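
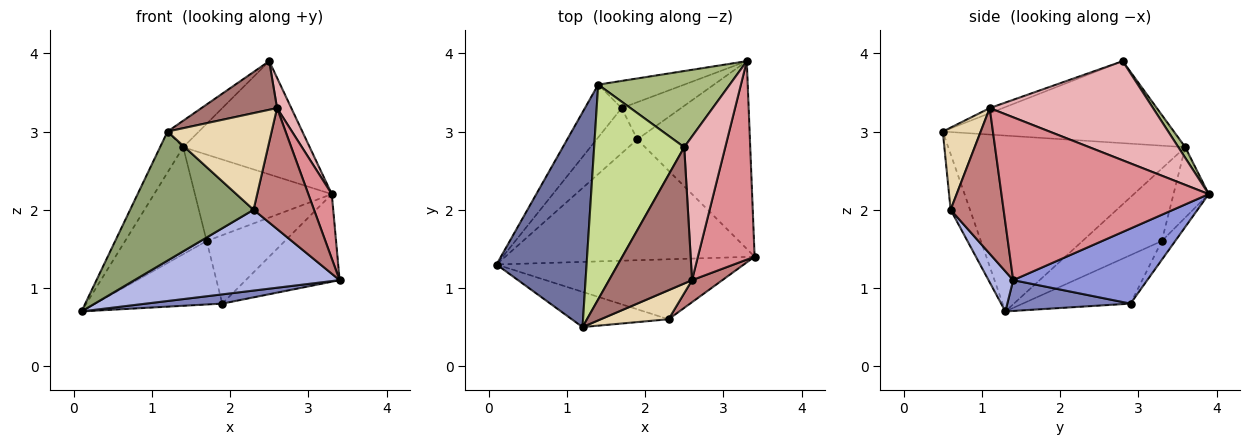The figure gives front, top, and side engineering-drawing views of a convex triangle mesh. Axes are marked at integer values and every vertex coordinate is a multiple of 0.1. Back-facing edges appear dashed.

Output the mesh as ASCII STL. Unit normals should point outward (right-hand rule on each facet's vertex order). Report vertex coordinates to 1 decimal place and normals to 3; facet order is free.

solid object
 facet normal -0.887 0.087 0.454
  outer loop
   vertex 1.4 3.6 2.8
   vertex 0.1 1.3 0.7
   vertex 1.2 0.5 3.0
  endloop
 endfacet
 facet normal 0.122 -0.076 -0.990
  outer loop
   vertex 1.9 2.9 0.8
   vertex 3.4 1.4 1.1
   vertex 0.1 1.3 0.7
  endloop
 endfacet
 facet normal 0.517 0.362 -0.776
  outer loop
   vertex 1.9 2.9 0.8
   vertex 3.3 3.9 2.2
   vertex 3.4 1.4 1.1
  endloop
 endfacet
 facet normal 0.096 -0.799 -0.593
  outer loop
   vertex 2.3 0.6 2.0
   vertex 0.1 1.3 0.7
   vertex 3.4 1.4 1.1
  endloop
 endfacet
 facet normal -0.150 -0.954 -0.260
  outer loop
   vertex 2.3 0.6 2.0
   vertex 1.2 0.5 3.0
   vertex 0.1 1.3 0.7
  endloop
 endfacet
 facet normal 0.045 0.829 0.558
  outer loop
   vertex 2.5 2.8 3.9
   vertex 3.3 3.9 2.2
   vertex 1.4 3.6 2.8
  endloop
 endfacet
 facet normal -0.670 0.091 0.736
  outer loop
   vertex 2.5 2.8 3.9
   vertex 1.4 3.6 2.8
   vertex 1.2 0.5 3.0
  endloop
 endfacet
 facet normal -0.238 0.927 -0.291
  outer loop
   vertex 1.7 3.3 1.6
   vertex 1.4 3.6 2.8
   vertex 3.3 3.9 2.2
  endloop
 endfacet
 facet normal -0.149 0.869 -0.472
  outer loop
   vertex 1.7 3.3 1.6
   vertex 3.3 3.9 2.2
   vertex 1.9 2.9 0.8
  endloop
 endfacet
 facet normal -0.657 0.676 -0.333
  outer loop
   vertex 1.7 3.3 1.6
   vertex 0.1 1.3 0.7
   vertex 1.4 3.6 2.8
  endloop
 endfacet
 facet normal -0.569 0.670 -0.477
  outer loop
   vertex 1.7 3.3 1.6
   vertex 1.9 2.9 0.8
   vertex 0.1 1.3 0.7
  endloop
 endfacet
 facet normal 0.329 -0.904 0.272
  outer loop
   vertex 2.6 1.1 3.3
   vertex 1.2 0.5 3.0
   vertex 2.3 0.6 2.0
  endloop
 endfacet
 facet normal -0.058 -0.335 0.940
  outer loop
   vertex 2.6 1.1 3.3
   vertex 2.5 2.8 3.9
   vertex 1.2 0.5 3.0
  endloop
 endfacet
 facet normal 0.653 -0.745 0.136
  outer loop
   vertex 2.6 1.1 3.3
   vertex 2.3 0.6 2.0
   vertex 3.4 1.4 1.1
  endloop
 endfacet
 facet normal 0.939 -0.106 0.327
  outer loop
   vertex 2.6 1.1 3.3
   vertex 3.4 1.4 1.1
   vertex 3.3 3.9 2.2
  endloop
 endfacet
 facet normal 0.921 -0.080 0.381
  outer loop
   vertex 2.6 1.1 3.3
   vertex 3.3 3.9 2.2
   vertex 2.5 2.8 3.9
  endloop
 endfacet
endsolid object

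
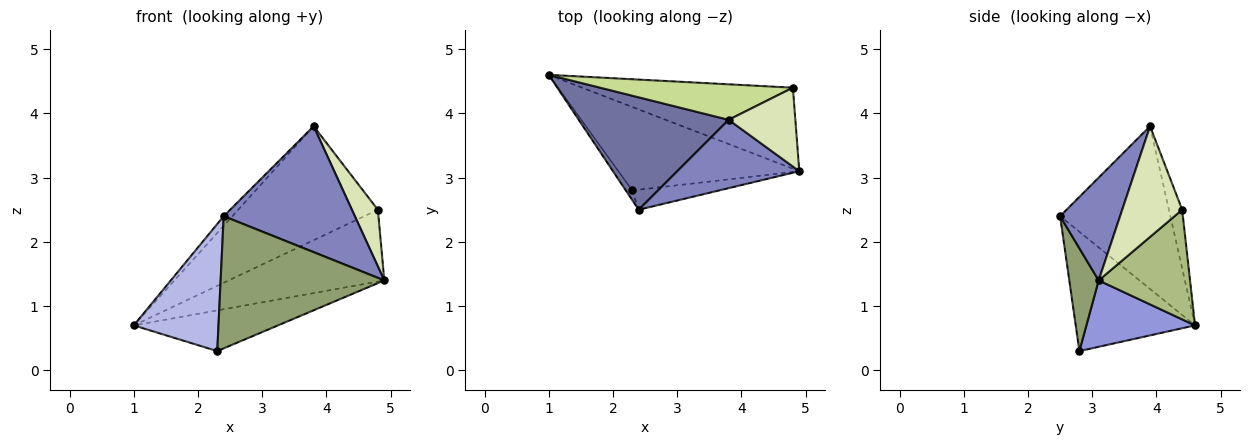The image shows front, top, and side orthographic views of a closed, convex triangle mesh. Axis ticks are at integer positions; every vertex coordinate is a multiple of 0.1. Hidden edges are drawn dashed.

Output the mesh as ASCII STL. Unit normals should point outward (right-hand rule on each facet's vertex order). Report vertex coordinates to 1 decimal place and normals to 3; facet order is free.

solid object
 facet normal -0.734 0.058 0.676
  outer loop
   vertex 3.8 3.9 3.8
   vertex 1.0 4.6 0.7
   vertex 2.4 2.5 2.4
  endloop
 endfacet
 facet normal 0.373 -0.815 0.443
  outer loop
   vertex 3.8 3.9 3.8
   vertex 2.4 2.5 2.4
   vertex 4.9 3.1 1.4
  endloop
 endfacet
 facet normal 0.313 0.416 -0.854
  outer loop
   vertex 2.3 2.8 0.3
   vertex 1.0 4.6 0.7
   vertex 4.9 3.1 1.4
  endloop
 endfacet
 facet normal -0.814 -0.579 -0.044
  outer loop
   vertex 2.3 2.8 0.3
   vertex 2.4 2.5 2.4
   vertex 1.0 4.6 0.7
  endloop
 endfacet
 facet normal 0.175 -0.974 -0.147
  outer loop
   vertex 2.3 2.8 0.3
   vertex 4.9 3.1 1.4
   vertex 2.4 2.5 2.4
  endloop
 endfacet
 facet normal 0.363 0.618 -0.697
  outer loop
   vertex 4.8 4.4 2.5
   vertex 4.9 3.1 1.4
   vertex 1.0 4.6 0.7
  endloop
 endfacet
 facet normal -0.090 0.951 0.296
  outer loop
   vertex 4.8 4.4 2.5
   vertex 1.0 4.6 0.7
   vertex 3.8 3.9 3.8
  endloop
 endfacet
 facet normal 0.803 -0.348 0.484
  outer loop
   vertex 4.8 4.4 2.5
   vertex 3.8 3.9 3.8
   vertex 4.9 3.1 1.4
  endloop
 endfacet
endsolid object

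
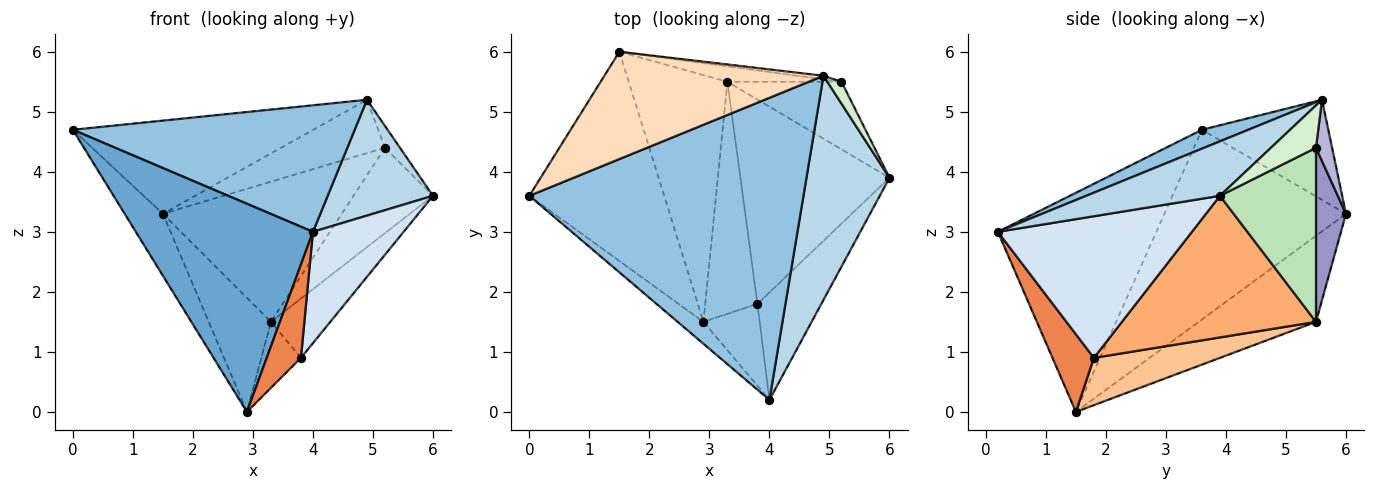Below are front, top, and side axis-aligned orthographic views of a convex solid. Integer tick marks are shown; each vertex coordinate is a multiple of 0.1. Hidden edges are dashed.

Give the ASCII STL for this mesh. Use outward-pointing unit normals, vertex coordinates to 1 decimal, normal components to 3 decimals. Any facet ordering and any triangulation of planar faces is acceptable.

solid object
 facet normal -0.665 -0.743 -0.078
  outer loop
   vertex 2.9 1.5 0.0
   vertex 4.0 0.2 3.0
   vertex 0.0 3.6 4.7
  endloop
 endfacet
 facet normal 0.063 -0.386 0.920
  outer loop
   vertex 4.9 5.6 5.2
   vertex 0.0 3.6 4.7
   vertex 4.0 0.2 3.0
  endloop
 endfacet
 facet normal 0.503 -0.397 0.768
  outer loop
   vertex 4.9 5.6 5.2
   vertex 4.0 0.2 3.0
   vertex 6.0 3.9 3.6
  endloop
 endfacet
 facet normal 0.839 -0.392 -0.378
  outer loop
   vertex 3.8 1.8 0.9
   vertex 6.0 3.9 3.6
   vertex 4.0 0.2 3.0
  endloop
 endfacet
 facet normal 0.673 -0.556 -0.488
  outer loop
   vertex 3.8 1.8 0.9
   vertex 4.0 0.2 3.0
   vertex 2.9 1.5 0.0
  endloop
 endfacet
 facet normal 0.674 0.206 -0.709
  outer loop
   vertex 3.8 1.8 0.9
   vertex 3.3 5.5 1.5
   vertex 6.0 3.9 3.6
  endloop
 endfacet
 facet normal 0.657 0.206 -0.725
  outer loop
   vertex 3.8 1.8 0.9
   vertex 2.9 1.5 0.0
   vertex 3.3 5.5 1.5
  endloop
 endfacet
 facet normal -0.326 0.620 0.714
  outer loop
   vertex 1.5 6.0 3.3
   vertex 0.0 3.6 4.7
   vertex 4.9 5.6 5.2
  endloop
 endfacet
 facet normal -0.803 0.169 -0.571
  outer loop
   vertex 1.5 6.0 3.3
   vertex 2.9 1.5 0.0
   vertex 0.0 3.6 4.7
  endloop
 endfacet
 facet normal -0.620 0.329 -0.712
  outer loop
   vertex 1.5 6.0 3.3
   vertex 3.3 5.5 1.5
   vertex 2.9 1.5 0.0
  endloop
 endfacet
 facet normal 0.688 0.569 -0.451
  outer loop
   vertex 5.2 5.5 4.4
   vertex 6.0 3.9 3.6
   vertex 3.3 5.5 1.5
  endloop
 endfacet
 facet normal 0.905 0.302 0.302
  outer loop
   vertex 5.2 5.5 4.4
   vertex 4.9 5.6 5.2
   vertex 6.0 3.9 3.6
  endloop
 endfacet
 facet normal 0.165 0.980 -0.108
  outer loop
   vertex 5.2 5.5 4.4
   vertex 3.3 5.5 1.5
   vertex 1.5 6.0 3.3
  endloop
 endfacet
 facet normal 0.153 0.986 -0.066
  outer loop
   vertex 5.2 5.5 4.4
   vertex 1.5 6.0 3.3
   vertex 4.9 5.6 5.2
  endloop
 endfacet
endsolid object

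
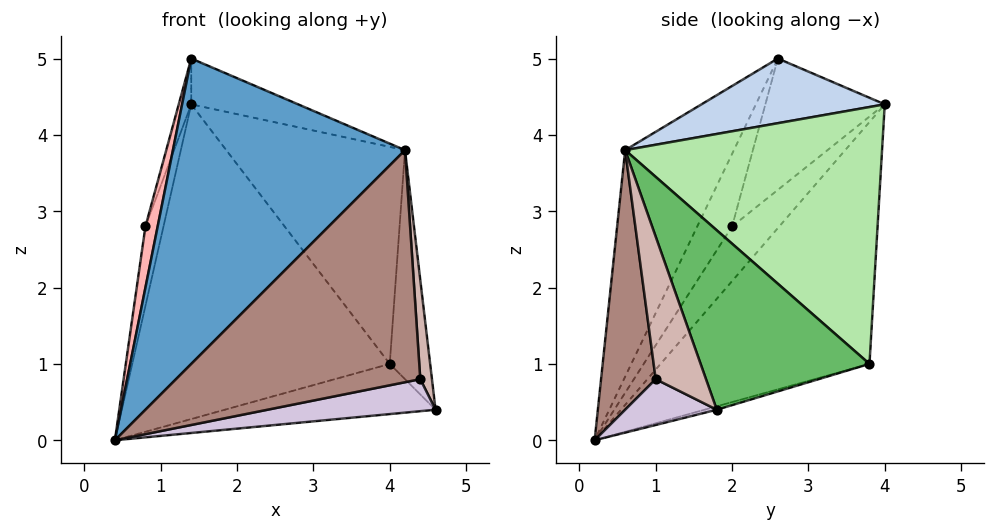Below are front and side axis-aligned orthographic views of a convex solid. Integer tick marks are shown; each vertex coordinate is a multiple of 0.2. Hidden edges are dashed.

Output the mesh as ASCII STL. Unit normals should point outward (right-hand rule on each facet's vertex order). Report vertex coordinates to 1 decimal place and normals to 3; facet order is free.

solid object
 facet normal -0.376 -0.804 0.461
  outer loop
   vertex 4.2 0.6 3.8
   vertex 1.4 2.6 5.0
   vertex 0.4 0.2 0.0
  endloop
 endfacet
 facet normal 0.560 0.326 0.762
  outer loop
   vertex 4.2 0.6 3.8
   vertex 1.4 4.0 4.4
   vertex 1.4 2.6 5.0
  endloop
 endfacet
 facet normal -0.016 0.283 -0.959
  outer loop
   vertex 4.0 3.8 1.0
   vertex 4.6 1.8 0.4
   vertex 0.4 0.2 0.0
  endloop
 endfacet
 facet normal -0.557 0.687 -0.467
  outer loop
   vertex 4.0 3.8 1.0
   vertex 0.4 0.2 0.0
   vertex 1.4 4.0 4.4
  endloop
 endfacet
 facet normal 0.954 0.228 0.193
  outer loop
   vertex 4.0 3.8 1.0
   vertex 4.2 0.6 3.8
   vertex 4.6 1.8 0.4
  endloop
 endfacet
 facet normal 0.706 0.491 0.511
  outer loop
   vertex 4.0 3.8 1.0
   vertex 1.4 4.0 4.4
   vertex 4.2 0.6 3.8
  endloop
 endfacet
 facet normal -0.930 0.355 -0.096
  outer loop
   vertex 0.8 2.0 2.8
   vertex 1.4 4.0 4.4
   vertex 0.4 0.2 0.0
  endloop
 endfacet
 facet normal -0.891 -0.313 0.328
  outer loop
   vertex 0.8 2.0 2.8
   vertex 0.4 0.2 0.0
   vertex 1.4 2.6 5.0
  endloop
 endfacet
 facet normal -0.966 0.101 0.236
  outer loop
   vertex 0.8 2.0 2.8
   vertex 1.4 2.6 5.0
   vertex 1.4 4.0 4.4
  endloop
 endfacet
 facet normal 0.264 -0.483 -0.835
  outer loop
   vertex 4.4 1.0 0.8
   vertex 0.4 0.2 0.0
   vertex 4.6 1.8 0.4
  endloop
 endfacet
 facet normal 0.217 -0.969 -0.115
  outer loop
   vertex 4.4 1.0 0.8
   vertex 4.2 0.6 3.8
   vertex 0.4 0.2 0.0
  endloop
 endfacet
 facet normal 0.974 -0.226 0.035
  outer loop
   vertex 4.4 1.0 0.8
   vertex 4.6 1.8 0.4
   vertex 4.2 0.6 3.8
  endloop
 endfacet
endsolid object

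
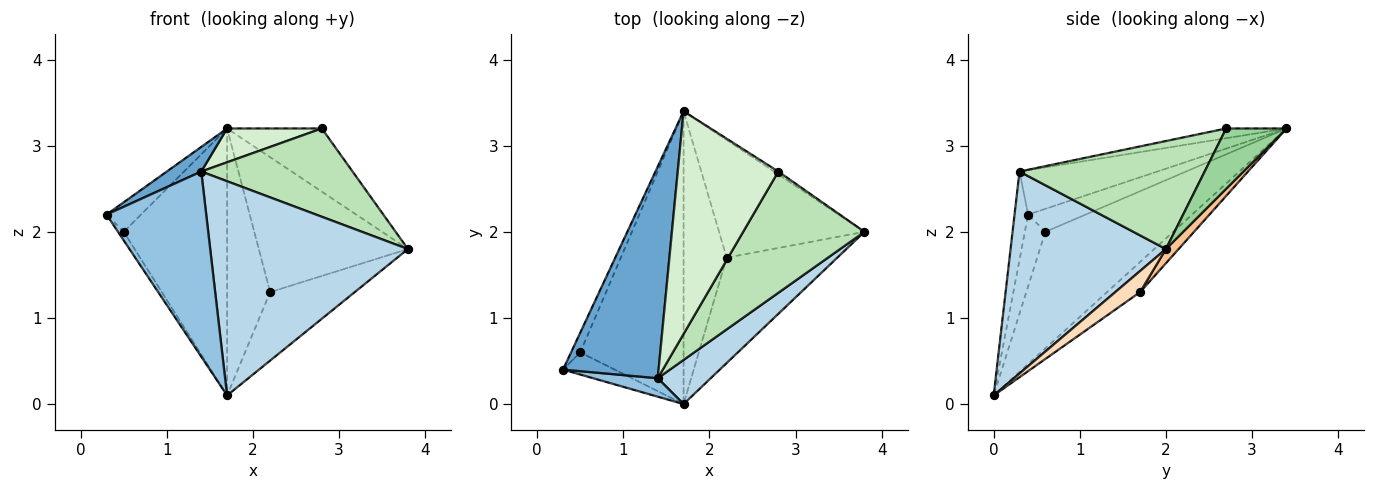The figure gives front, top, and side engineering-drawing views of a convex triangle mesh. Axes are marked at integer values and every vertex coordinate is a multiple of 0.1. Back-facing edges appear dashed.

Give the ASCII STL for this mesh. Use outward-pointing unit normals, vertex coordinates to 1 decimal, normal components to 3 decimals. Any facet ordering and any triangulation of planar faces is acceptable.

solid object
 facet normal -0.419 -0.105 0.902
  outer loop
   vertex 1.4 0.3 2.7
   vertex 1.7 3.4 3.2
   vertex 0.3 0.4 2.2
  endloop
 endfacet
 facet normal -0.134 -0.986 0.098
  outer loop
   vertex 1.4 0.3 2.7
   vertex 0.3 0.4 2.2
   vertex 1.7 0.0 0.1
  endloop
 endfacet
 facet normal 0.610 -0.776 0.160
  outer loop
   vertex 1.4 0.3 2.7
   vertex 1.7 0.0 0.1
   vertex 3.8 2.0 1.8
  endloop
 endfacet
 facet normal -0.811 0.487 -0.324
  outer loop
   vertex 0.5 0.6 2.0
   vertex 0.3 0.4 2.2
   vertex 1.7 3.4 3.2
  endloop
 endfacet
 facet normal -0.791 0.222 -0.570
  outer loop
   vertex 0.5 0.6 2.0
   vertex 1.7 0.0 0.1
   vertex 0.3 0.4 2.2
  endloop
 endfacet
 facet normal -0.640 0.518 -0.568
  outer loop
   vertex 0.5 0.6 2.0
   vertex 1.7 3.4 3.2
   vertex 1.7 0.0 0.1
  endloop
 endfacet
 facet normal 0.064 0.752 -0.656
  outer loop
   vertex 2.2 1.7 1.3
   vertex 1.7 3.4 3.2
   vertex 3.8 2.0 1.8
  endloop
 endfacet
 facet normal 0.158 0.538 -0.828
  outer loop
   vertex 2.2 1.7 1.3
   vertex 3.8 2.0 1.8
   vertex 1.7 0.0 0.1
  endloop
 endfacet
 facet normal -0.459 0.598 -0.656
  outer loop
   vertex 2.2 1.7 1.3
   vertex 1.7 0.0 0.1
   vertex 1.7 3.4 3.2
  endloop
 endfacet
 facet normal 0.536 0.843 -0.038
  outer loop
   vertex 2.8 2.7 3.2
   vertex 3.8 2.0 1.8
   vertex 1.7 3.4 3.2
  endloop
 endfacet
 facet normal 0.584 -0.478 0.656
  outer loop
   vertex 2.8 2.7 3.2
   vertex 1.4 0.3 2.7
   vertex 3.8 2.0 1.8
  endloop
 endfacet
 facet normal -0.095 -0.150 0.984
  outer loop
   vertex 2.8 2.7 3.2
   vertex 1.7 3.4 3.2
   vertex 1.4 0.3 2.7
  endloop
 endfacet
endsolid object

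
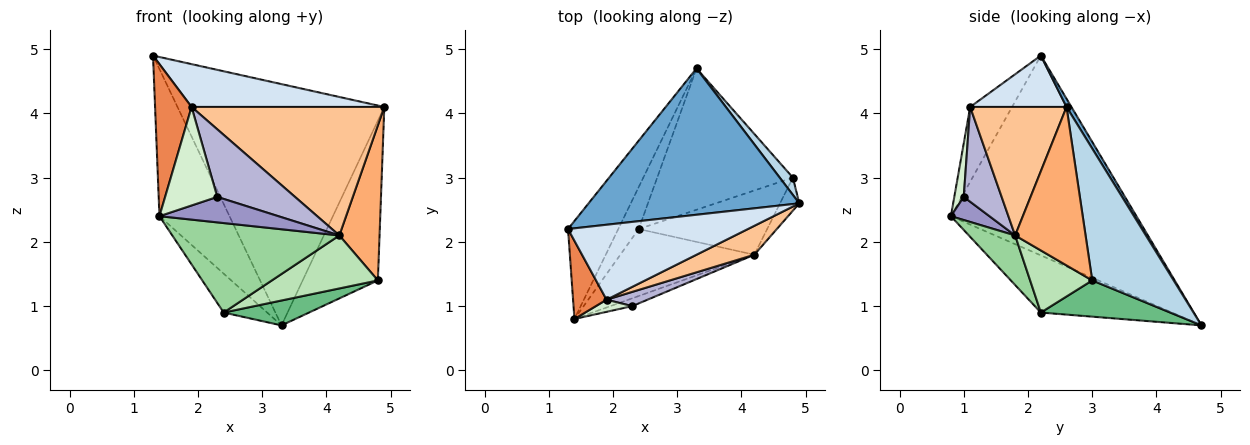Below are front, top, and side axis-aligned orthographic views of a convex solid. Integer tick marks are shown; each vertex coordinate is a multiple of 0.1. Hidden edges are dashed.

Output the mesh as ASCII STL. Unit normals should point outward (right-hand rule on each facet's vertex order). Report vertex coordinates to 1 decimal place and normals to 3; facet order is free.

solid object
 facet normal 0.020 0.855 0.518
  outer loop
   vertex 3.3 4.7 0.7
   vertex 1.3 2.2 4.9
   vertex 4.9 2.6 4.1
  endloop
 endfacet
 facet normal -0.911 0.344 -0.229
  outer loop
   vertex 1.4 0.8 2.4
   vertex 1.3 2.2 4.9
   vertex 3.3 4.7 0.7
  endloop
 endfacet
 facet normal 0.733 0.677 0.073
  outer loop
   vertex 4.8 3.0 1.4
   vertex 3.3 4.7 0.7
   vertex 4.9 2.6 4.1
  endloop
 endfacet
 facet normal 0.241 -0.482 0.843
  outer loop
   vertex 1.9 1.1 4.1
   vertex 4.9 2.6 4.1
   vertex 1.3 2.2 4.9
  endloop
 endfacet
 facet normal -0.714 -0.622 0.320
  outer loop
   vertex 1.9 1.1 4.1
   vertex 1.3 2.2 4.9
   vertex 1.4 0.8 2.4
  endloop
 endfacet
 facet normal 0.864 -0.493 -0.105
  outer loop
   vertex 4.2 1.8 2.1
   vertex 4.8 3.0 1.4
   vertex 4.9 2.6 4.1
  endloop
 endfacet
 facet normal 0.438 -0.877 0.197
  outer loop
   vertex 4.2 1.8 2.1
   vertex 4.9 2.6 4.1
   vertex 1.9 1.1 4.1
  endloop
 endfacet
 facet normal -0.899 0.298 -0.321
  outer loop
   vertex 2.4 2.2 0.9
   vertex 1.4 0.8 2.4
   vertex 3.3 4.7 0.7
  endloop
 endfacet
 facet normal 0.254 -0.168 -0.952
  outer loop
   vertex 2.4 2.2 0.9
   vertex 3.3 4.7 0.7
   vertex 4.8 3.0 1.4
  endloop
 endfacet
 facet normal 0.216 -0.782 -0.585
  outer loop
   vertex 2.4 2.2 0.9
   vertex 4.2 1.8 2.1
   vertex 1.4 0.8 2.4
  endloop
 endfacet
 facet normal 0.349 -0.596 -0.723
  outer loop
   vertex 2.4 2.2 0.9
   vertex 4.8 3.0 1.4
   vertex 4.2 1.8 2.1
  endloop
 endfacet
 facet normal 0.177 -0.977 0.120
  outer loop
   vertex 2.3 1.0 2.7
   vertex 1.9 1.1 4.1
   vertex 1.4 0.8 2.4
  endloop
 endfacet
 facet normal 0.296 -0.913 -0.280
  outer loop
   vertex 2.3 1.0 2.7
   vertex 1.4 0.8 2.4
   vertex 4.2 1.8 2.1
  endloop
 endfacet
 facet normal 0.431 -0.883 0.186
  outer loop
   vertex 2.3 1.0 2.7
   vertex 4.2 1.8 2.1
   vertex 1.9 1.1 4.1
  endloop
 endfacet
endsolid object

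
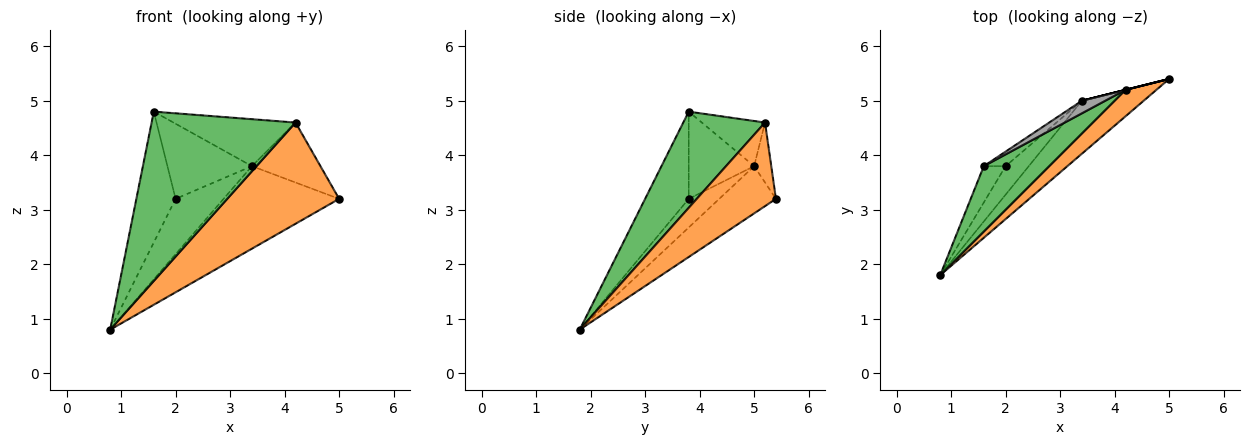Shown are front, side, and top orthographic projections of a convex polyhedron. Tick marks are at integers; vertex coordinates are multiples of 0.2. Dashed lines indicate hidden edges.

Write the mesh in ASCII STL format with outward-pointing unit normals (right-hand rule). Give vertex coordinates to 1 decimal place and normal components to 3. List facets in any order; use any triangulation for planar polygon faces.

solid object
 facet normal -0.731 0.658 -0.183
  outer loop
   vertex 2.0 3.8 3.2
   vertex 0.8 1.8 0.8
   vertex 1.6 3.8 4.8
  endloop
 endfacet
 facet normal 0.565 -0.798 0.209
  outer loop
   vertex 4.2 5.2 4.6
   vertex 0.8 1.8 0.8
   vertex 5.0 5.4 3.2
  endloop
 endfacet
 facet normal 0.468 -0.824 0.318
  outer loop
   vertex 4.2 5.2 4.6
   vertex 1.6 3.8 4.8
   vertex 0.8 1.8 0.8
  endloop
 endfacet
 facet normal -0.382 0.778 -0.499
  outer loop
   vertex 3.4 5.0 3.8
   vertex 5.0 5.4 3.2
   vertex 0.8 1.8 0.8
  endloop
 endfacet
 facet normal -0.492 0.774 -0.399
  outer loop
   vertex 3.4 5.0 3.8
   vertex 0.8 1.8 0.8
   vertex 2.0 3.8 3.2
  endloop
 endfacet
 facet normal -0.243 0.970 0.000
  outer loop
   vertex 3.4 5.0 3.8
   vertex 4.2 5.2 4.6
   vertex 5.0 5.4 3.2
  endloop
 endfacet
 facet normal -0.605 0.782 -0.151
  outer loop
   vertex 3.4 5.0 3.8
   vertex 2.0 3.8 3.2
   vertex 1.6 3.8 4.8
  endloop
 endfacet
 facet normal -0.447 0.864 0.231
  outer loop
   vertex 3.4 5.0 3.8
   vertex 1.6 3.8 4.8
   vertex 4.2 5.2 4.6
  endloop
 endfacet
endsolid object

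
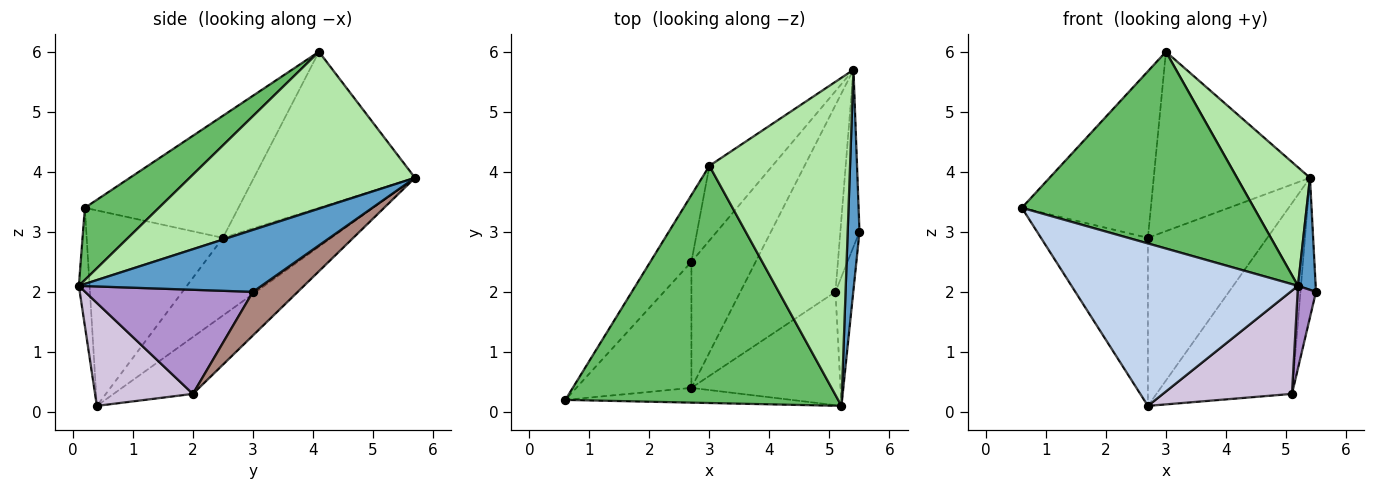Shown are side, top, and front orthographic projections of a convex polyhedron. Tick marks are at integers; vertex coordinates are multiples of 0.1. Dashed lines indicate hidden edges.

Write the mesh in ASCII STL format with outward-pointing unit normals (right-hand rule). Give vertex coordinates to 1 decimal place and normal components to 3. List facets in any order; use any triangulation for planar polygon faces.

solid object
 facet normal 0.978 -0.095 0.186
  outer loop
   vertex 5.2 0.1 2.1
   vertex 5.5 3.0 2.0
   vertex 5.4 5.7 3.9
  endloop
 endfacet
 facet normal -0.047 -0.995 -0.090
  outer loop
   vertex 5.2 0.1 2.1
   vertex 0.6 0.2 3.4
   vertex 2.7 0.4 0.1
  endloop
 endfacet
 facet normal -0.714 0.560 -0.420
  outer loop
   vertex 2.7 2.5 2.9
   vertex 2.7 0.4 0.1
   vertex 0.6 0.2 3.4
  endloop
 endfacet
 facet normal -0.587 0.647 -0.486
  outer loop
   vertex 2.7 2.5 2.9
   vertex 5.4 5.7 3.9
   vertex 2.7 0.4 0.1
  endloop
 endfacet
 facet normal 0.200 -0.626 0.754
  outer loop
   vertex 3.0 4.1 6.0
   vertex 0.6 0.2 3.4
   vertex 5.2 0.1 2.1
  endloop
 endfacet
 facet normal 0.724 -0.234 0.649
  outer loop
   vertex 3.0 4.1 6.0
   vertex 5.2 0.1 2.1
   vertex 5.4 5.7 3.9
  endloop
 endfacet
 facet normal -0.742 0.623 -0.250
  outer loop
   vertex 3.0 4.1 6.0
   vertex 2.7 2.5 2.9
   vertex 0.6 0.2 3.4
  endloop
 endfacet
 facet normal -0.689 0.669 -0.278
  outer loop
   vertex 3.0 4.1 6.0
   vertex 5.4 5.7 3.9
   vertex 2.7 2.5 2.9
  endloop
 endfacet
 facet normal 0.980 -0.107 -0.168
  outer loop
   vertex 5.1 2.0 0.3
   vertex 5.5 3.0 2.0
   vertex 5.2 0.1 2.1
  endloop
 endfacet
 facet normal 0.455 -0.600 -0.658
  outer loop
   vertex 5.1 2.0 0.3
   vertex 5.2 0.1 2.1
   vertex 2.7 0.4 0.1
  endloop
 endfacet
 facet normal 0.873 0.302 -0.383
  outer loop
   vertex 5.1 2.0 0.3
   vertex 5.4 5.7 3.9
   vertex 5.5 3.0 2.0
  endloop
 endfacet
 facet normal -0.386 0.659 -0.645
  outer loop
   vertex 5.1 2.0 0.3
   vertex 2.7 0.4 0.1
   vertex 5.4 5.7 3.9
  endloop
 endfacet
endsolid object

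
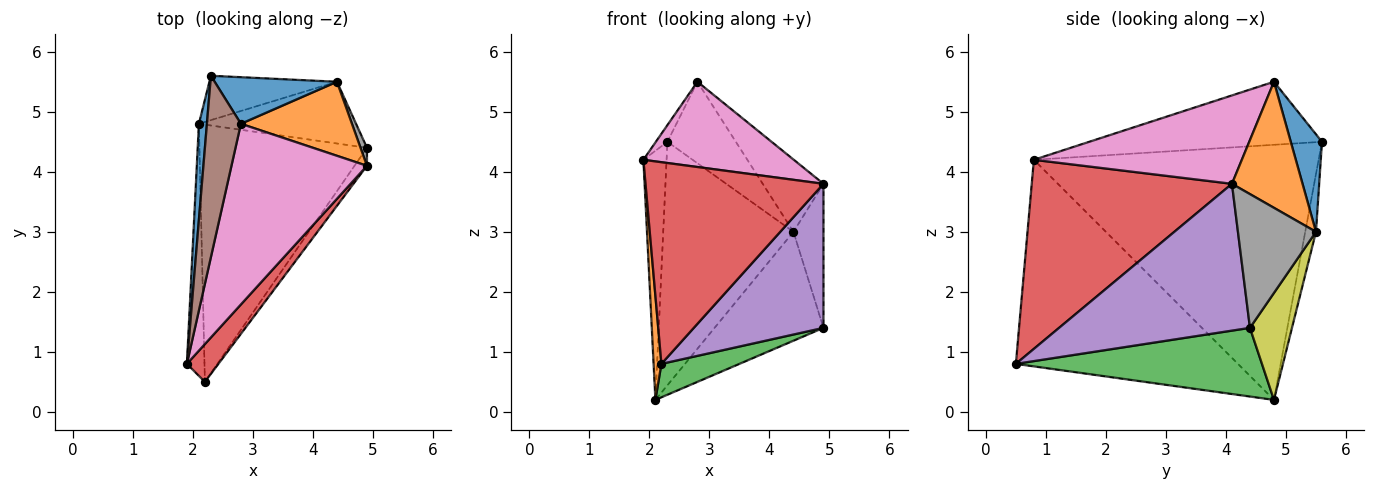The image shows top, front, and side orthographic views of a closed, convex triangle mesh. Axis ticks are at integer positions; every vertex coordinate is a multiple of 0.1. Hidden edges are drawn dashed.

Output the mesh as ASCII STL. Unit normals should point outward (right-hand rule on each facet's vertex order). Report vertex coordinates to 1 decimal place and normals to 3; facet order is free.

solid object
 facet normal -0.996 0.081 0.031
  outer loop
   vertex 2.1 4.8 0.2
   vertex 1.9 0.8 4.2
   vertex 2.3 5.6 4.5
  endloop
 endfacet
 facet normal -0.996 -0.035 -0.085
  outer loop
   vertex 2.2 0.5 0.8
   vertex 1.9 0.8 4.2
   vertex 2.1 4.8 0.2
  endloop
 endfacet
 facet normal 0.377 -0.119 -0.919
  outer loop
   vertex 2.2 0.5 0.8
   vertex 2.1 4.8 0.2
   vertex 4.9 4.4 1.4
  endloop
 endfacet
 facet normal 0.742 -0.659 0.124
  outer loop
   vertex 4.9 4.1 3.8
   vertex 1.9 0.8 4.2
   vertex 2.2 0.5 0.8
  endloop
 endfacet
 facet normal 0.825 -0.561 -0.070
  outer loop
   vertex 4.9 4.1 3.8
   vertex 2.2 0.5 0.8
   vertex 4.9 4.4 1.4
  endloop
 endfacet
 facet normal -0.879 0.044 0.474
  outer loop
   vertex 2.8 4.8 5.5
   vertex 2.3 5.6 4.5
   vertex 1.9 0.8 4.2
  endloop
 endfacet
 facet normal 0.508 -0.367 0.779
  outer loop
   vertex 2.8 4.8 5.5
   vertex 1.9 0.8 4.2
   vertex 4.9 4.1 3.8
  endloop
 endfacet
 facet normal 0.932 0.359 0.045
  outer loop
   vertex 4.4 5.5 3.0
   vertex 4.9 4.1 3.8
   vertex 4.9 4.4 1.4
  endloop
 endfacet
 facet normal 0.318 0.825 -0.468
  outer loop
   vertex 4.4 5.5 3.0
   vertex 4.9 4.4 1.4
   vertex 2.1 4.8 0.2
  endloop
 endfacet
 facet normal -0.081 0.981 -0.179
  outer loop
   vertex 4.4 5.5 3.0
   vertex 2.1 4.8 0.2
   vertex 2.3 5.6 4.5
  endloop
 endfacet
 facet normal 0.368 0.807 0.462
  outer loop
   vertex 4.4 5.5 3.0
   vertex 2.3 5.6 4.5
   vertex 2.8 4.8 5.5
  endloop
 endfacet
 facet normal 0.630 0.542 0.555
  outer loop
   vertex 4.4 5.5 3.0
   vertex 2.8 4.8 5.5
   vertex 4.9 4.1 3.8
  endloop
 endfacet
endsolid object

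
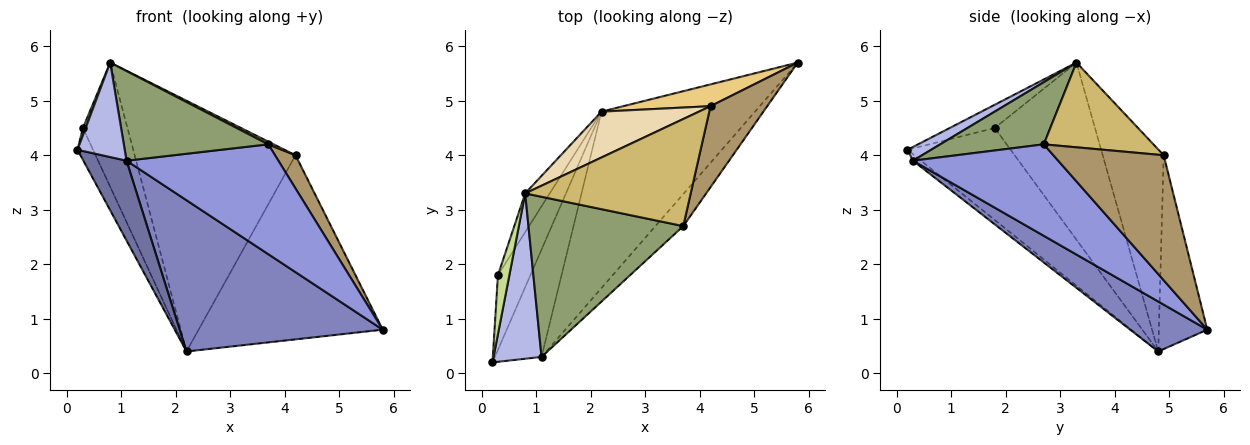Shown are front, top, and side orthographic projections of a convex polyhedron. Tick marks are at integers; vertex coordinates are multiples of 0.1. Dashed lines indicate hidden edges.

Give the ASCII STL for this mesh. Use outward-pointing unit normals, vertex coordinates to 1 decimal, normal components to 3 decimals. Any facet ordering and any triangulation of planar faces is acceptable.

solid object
 facet normal -0.111 -0.593 -0.797
  outer loop
   vertex 1.1 0.3 3.9
   vertex 0.2 0.2 4.1
   vertex 2.2 4.8 0.4
  endloop
 endfacet
 facet normal 0.240 -0.632 -0.737
  outer loop
   vertex 1.1 0.3 3.9
   vertex 2.2 4.8 0.4
   vertex 5.8 5.7 0.8
  endloop
 endfacet
 facet normal 0.676 -0.707 -0.206
  outer loop
   vertex 1.1 0.3 3.9
   vertex 5.8 5.7 0.8
   vertex 3.7 2.7 4.2
  endloop
 endfacet
 facet normal 0.241 -0.482 0.843
  outer loop
   vertex 1.1 0.3 3.9
   vertex 0.8 3.3 5.7
   vertex 0.2 0.2 4.1
  endloop
 endfacet
 facet normal 0.331 -0.461 0.824
  outer loop
   vertex 1.1 0.3 3.9
   vertex 3.7 2.7 4.2
   vertex 0.8 3.3 5.7
  endloop
 endfacet
 facet normal -0.934 0.141 -0.330
  outer loop
   vertex 0.3 1.8 4.5
   vertex 2.2 4.8 0.4
   vertex 0.2 0.2 4.1
  endloop
 endfacet
 facet normal -0.896 -0.054 0.441
  outer loop
   vertex 0.3 1.8 4.5
   vertex 0.2 0.2 4.1
   vertex 0.8 3.3 5.7
  endloop
 endfacet
 facet normal -0.907 0.403 -0.126
  outer loop
   vertex 0.3 1.8 4.5
   vertex 0.8 3.3 5.7
   vertex 2.2 4.8 0.4
  endloop
 endfacet
 facet normal 0.898 -0.167 0.407
  outer loop
   vertex 4.2 4.9 4.0
   vertex 3.7 2.7 4.2
   vertex 5.8 5.7 0.8
  endloop
 endfacet
 facet normal 0.456 -0.023 0.890
  outer loop
   vertex 4.2 4.9 4.0
   vertex 0.8 3.3 5.7
   vertex 3.7 2.7 4.2
  endloop
 endfacet
 facet normal -0.253 0.961 0.114
  outer loop
   vertex 4.2 4.9 4.0
   vertex 5.8 5.7 0.8
   vertex 2.2 4.8 0.4
  endloop
 endfacet
 facet normal -0.349 0.922 0.169
  outer loop
   vertex 4.2 4.9 4.0
   vertex 2.2 4.8 0.4
   vertex 0.8 3.3 5.7
  endloop
 endfacet
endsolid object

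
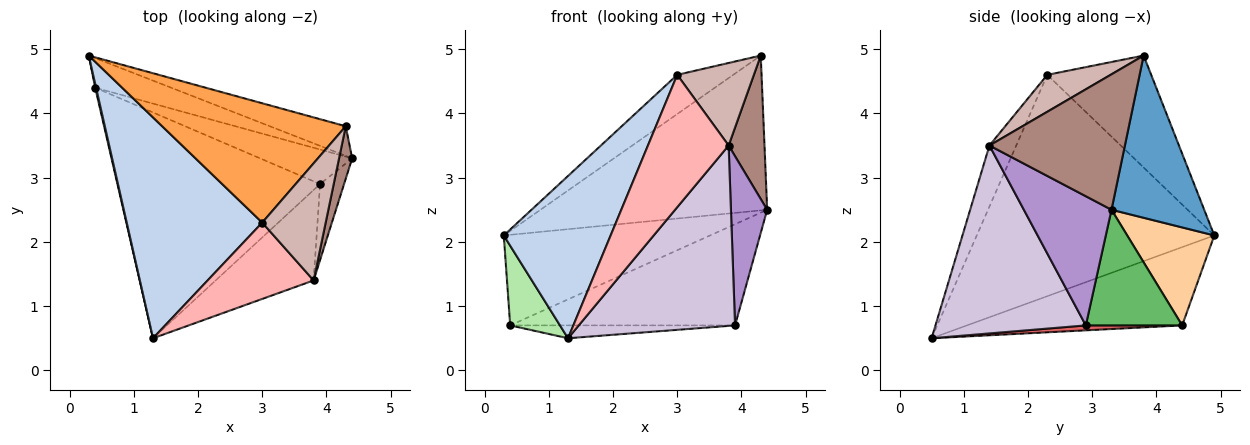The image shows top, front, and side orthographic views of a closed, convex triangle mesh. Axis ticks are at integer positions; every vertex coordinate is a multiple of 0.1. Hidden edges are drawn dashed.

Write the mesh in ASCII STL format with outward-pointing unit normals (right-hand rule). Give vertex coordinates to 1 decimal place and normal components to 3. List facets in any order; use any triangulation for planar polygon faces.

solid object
 facet normal 0.373 0.911 -0.174
  outer loop
   vertex 4.3 3.8 4.9
   vertex 4.4 3.3 2.5
   vertex 0.3 4.9 2.1
  endloop
 endfacet
 facet normal -0.796 -0.358 0.487
  outer loop
   vertex 3.0 2.3 4.6
   vertex 0.3 4.9 2.1
   vertex 1.3 0.5 0.5
  endloop
 endfacet
 facet normal -0.501 0.270 0.822
  outer loop
   vertex 3.0 2.3 4.6
   vertex 4.3 3.8 4.9
   vertex 0.3 4.9 2.1
  endloop
 endfacet
 facet normal 0.372 0.882 -0.288
  outer loop
   vertex 0.4 4.4 0.7
   vertex 0.3 4.9 2.1
   vertex 4.4 3.3 2.5
  endloop
 endfacet
 facet normal 0.376 0.877 -0.299
  outer loop
   vertex 0.4 4.4 0.7
   vertex 4.4 3.3 2.5
   vertex 3.9 2.9 0.7
  endloop
 endfacet
 facet normal -0.974 -0.225 0.011
  outer loop
   vertex 0.4 4.4 0.7
   vertex 1.3 0.5 0.5
   vertex 0.3 4.9 2.1
  endloop
 endfacet
 facet normal 0.024 0.057 -0.998
  outer loop
   vertex 0.4 4.4 0.7
   vertex 3.9 2.9 0.7
   vertex 1.3 0.5 0.5
  endloop
 endfacet
 facet normal -0.276 -0.833 0.480
  outer loop
   vertex 3.8 1.4 3.5
   vertex 3.0 2.3 4.6
   vertex 1.3 0.5 0.5
  endloop
 endfacet
 facet normal 0.911 -0.377 -0.169
  outer loop
   vertex 3.8 1.4 3.5
   vertex 3.9 2.9 0.7
   vertex 4.4 3.3 2.5
  endloop
 endfacet
 facet normal 0.652 -0.678 -0.340
  outer loop
   vertex 3.8 1.4 3.5
   vertex 1.3 0.5 0.5
   vertex 3.9 2.9 0.7
  endloop
 endfacet
 facet normal 0.962 -0.255 0.093
  outer loop
   vertex 3.8 1.4 3.5
   vertex 4.4 3.3 2.5
   vertex 4.3 3.8 4.9
  endloop
 endfacet
 facet normal 0.430 -0.520 0.738
  outer loop
   vertex 3.8 1.4 3.5
   vertex 4.3 3.8 4.9
   vertex 3.0 2.3 4.6
  endloop
 endfacet
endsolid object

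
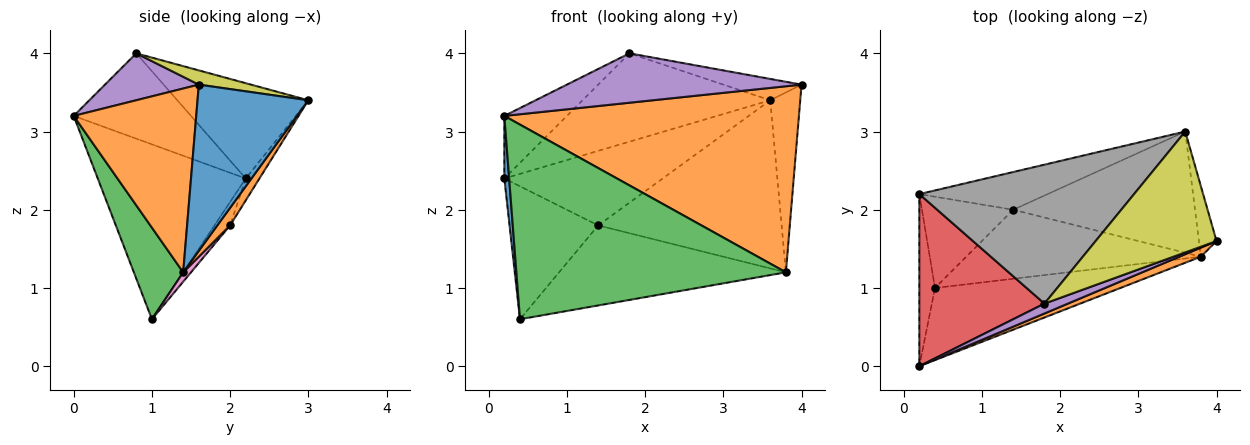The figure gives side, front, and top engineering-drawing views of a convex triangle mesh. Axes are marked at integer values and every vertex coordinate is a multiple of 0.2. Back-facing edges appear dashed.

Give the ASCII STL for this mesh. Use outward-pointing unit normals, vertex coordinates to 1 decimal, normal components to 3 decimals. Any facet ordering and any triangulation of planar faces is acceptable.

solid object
 facet normal -0.996 -0.032 -0.089
  outer loop
   vertex 0.4 1.0 0.6
   vertex 0.2 0.0 3.2
   vertex 0.2 2.2 2.4
  endloop
 endfacet
 facet normal 0.384 -0.922 0.045
  outer loop
   vertex 3.8 1.4 1.2
   vertex 4.0 1.6 3.6
   vertex 0.2 0.0 3.2
  endloop
 endfacet
 facet normal 0.169 -0.924 -0.342
  outer loop
   vertex 3.8 1.4 1.2
   vertex 0.2 0.0 3.2
   vertex 0.4 1.0 0.6
  endloop
 endfacet
 facet normal -0.540 0.288 0.791
  outer loop
   vertex 1.8 0.8 4.0
   vertex 0.2 2.2 2.4
   vertex 0.2 0.0 3.2
  endloop
 endfacet
 facet normal 0.365 -0.913 0.183
  outer loop
   vertex 1.8 0.8 4.0
   vertex 0.2 0.0 3.2
   vertex 4.0 1.6 3.6
  endloop
 endfacet
 facet normal -0.144 0.816 -0.560
  outer loop
   vertex 1.4 2.0 1.8
   vertex 0.4 1.0 0.6
   vertex 0.2 2.2 2.4
  endloop
 endfacet
 facet normal 0.026 0.757 -0.653
  outer loop
   vertex 1.4 2.0 1.8
   vertex 3.8 1.4 1.2
   vertex 0.4 1.0 0.6
  endloop
 endfacet
 facet normal -0.351 0.502 0.790
  outer loop
   vertex 3.6 3.0 3.4
   vertex 0.2 2.2 2.4
   vertex 1.8 0.8 4.0
  endloop
 endfacet
 facet normal 0.115 0.173 0.978
  outer loop
   vertex 3.6 3.0 3.4
   vertex 1.8 0.8 4.0
   vertex 4.0 1.6 3.6
  endloop
 endfacet
 facet normal -0.077 0.890 -0.450
  outer loop
   vertex 3.6 3.0 3.4
   vertex 1.4 2.0 1.8
   vertex 0.2 2.2 2.4
  endloop
 endfacet
 facet normal 0.960 0.260 -0.102
  outer loop
   vertex 3.6 3.0 3.4
   vertex 4.0 1.6 3.6
   vertex 3.8 1.4 1.2
  endloop
 endfacet
 facet normal 0.057 0.810 -0.584
  outer loop
   vertex 3.6 3.0 3.4
   vertex 3.8 1.4 1.2
   vertex 1.4 2.0 1.8
  endloop
 endfacet
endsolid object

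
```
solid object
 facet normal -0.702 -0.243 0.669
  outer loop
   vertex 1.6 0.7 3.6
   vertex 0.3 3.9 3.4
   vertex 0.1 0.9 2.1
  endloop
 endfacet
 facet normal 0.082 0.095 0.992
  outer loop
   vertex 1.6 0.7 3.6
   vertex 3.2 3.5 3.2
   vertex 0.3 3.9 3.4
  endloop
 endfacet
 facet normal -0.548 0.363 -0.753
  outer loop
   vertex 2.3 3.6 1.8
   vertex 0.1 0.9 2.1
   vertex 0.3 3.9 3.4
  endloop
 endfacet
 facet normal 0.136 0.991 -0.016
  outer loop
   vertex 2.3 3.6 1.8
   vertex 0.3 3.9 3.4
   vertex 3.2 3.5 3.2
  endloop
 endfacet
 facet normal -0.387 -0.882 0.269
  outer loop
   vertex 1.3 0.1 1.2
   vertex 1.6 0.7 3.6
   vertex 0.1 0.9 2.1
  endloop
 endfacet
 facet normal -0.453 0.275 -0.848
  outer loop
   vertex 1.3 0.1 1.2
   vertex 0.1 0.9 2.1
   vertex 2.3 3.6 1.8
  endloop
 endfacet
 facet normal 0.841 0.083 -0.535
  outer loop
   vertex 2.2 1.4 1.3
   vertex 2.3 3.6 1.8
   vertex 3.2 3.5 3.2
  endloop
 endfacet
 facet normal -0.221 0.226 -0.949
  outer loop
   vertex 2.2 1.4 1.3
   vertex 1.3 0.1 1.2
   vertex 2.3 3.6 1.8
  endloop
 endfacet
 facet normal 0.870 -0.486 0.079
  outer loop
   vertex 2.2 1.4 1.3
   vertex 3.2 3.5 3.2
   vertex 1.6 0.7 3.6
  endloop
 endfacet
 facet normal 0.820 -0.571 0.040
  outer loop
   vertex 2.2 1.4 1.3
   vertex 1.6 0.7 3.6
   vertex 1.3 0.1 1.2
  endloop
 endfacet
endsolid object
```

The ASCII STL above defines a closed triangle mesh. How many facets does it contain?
10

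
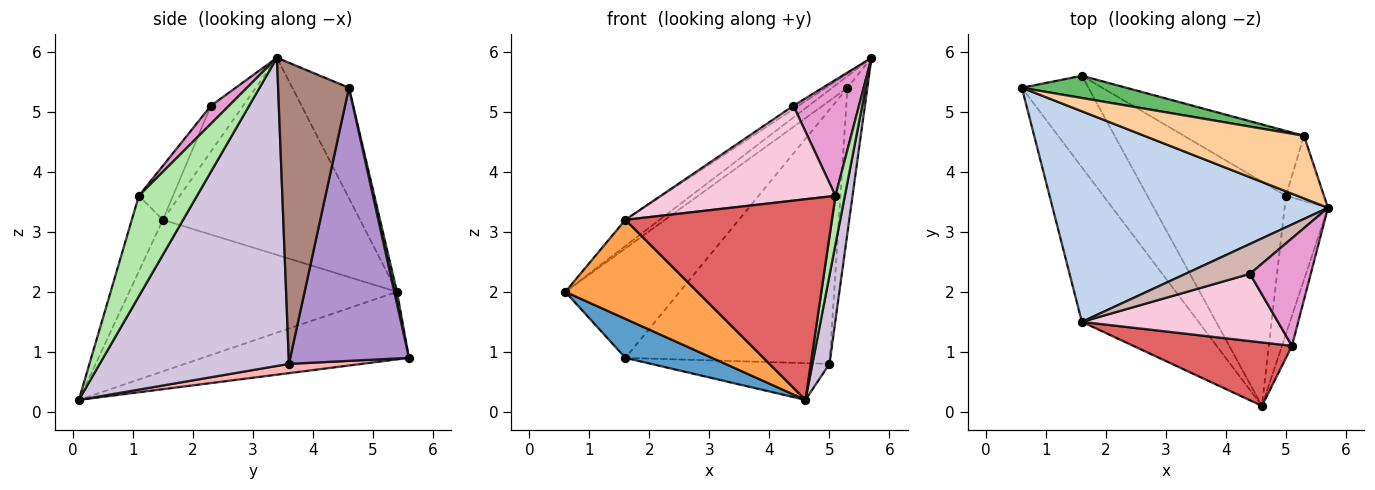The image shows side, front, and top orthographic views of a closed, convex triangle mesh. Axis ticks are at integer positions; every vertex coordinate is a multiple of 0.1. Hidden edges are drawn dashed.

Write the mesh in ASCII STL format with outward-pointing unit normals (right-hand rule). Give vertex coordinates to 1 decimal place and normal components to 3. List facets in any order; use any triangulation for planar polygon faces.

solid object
 facet normal -0.682 -0.287 -0.672
  outer loop
   vertex 1.6 5.6 0.9
   vertex 4.6 0.1 0.2
   vertex 0.6 5.4 2.0
  endloop
 endfacet
 facet normal -0.579 0.100 0.809
  outer loop
   vertex 1.6 1.5 3.2
   vertex 5.7 3.4 5.9
   vertex 0.6 5.4 2.0
  endloop
 endfacet
 facet normal -0.738 -0.364 -0.568
  outer loop
   vertex 1.6 1.5 3.2
   vertex 0.6 5.4 2.0
   vertex 4.6 0.1 0.2
  endloop
 endfacet
 facet normal -0.562 0.151 0.813
  outer loop
   vertex 5.3 4.6 5.4
   vertex 0.6 5.4 2.0
   vertex 5.7 3.4 5.9
  endloop
 endfacet
 facet normal 0.023 0.980 0.199
  outer loop
   vertex 5.3 4.6 5.4
   vertex 1.6 5.6 0.9
   vertex 0.6 5.4 2.0
  endloop
 endfacet
 facet normal 0.983 -0.158 -0.098
  outer loop
   vertex 5.1 1.1 3.6
   vertex 4.6 0.1 0.2
   vertex 5.7 3.4 5.9
  endloop
 endfacet
 facet normal -0.142 -0.944 0.298
  outer loop
   vertex 5.1 1.1 3.6
   vertex 1.6 1.5 3.2
   vertex 4.6 0.1 0.2
  endloop
 endfacet
 facet normal 0.066 0.161 -0.985
  outer loop
   vertex 5.0 3.6 0.8
   vertex 4.6 0.1 0.2
   vertex 1.6 5.6 0.9
  endloop
 endfacet
 facet normal 0.490 0.844 -0.216
  outer loop
   vertex 5.0 3.6 0.8
   vertex 1.6 5.6 0.9
   vertex 5.3 4.6 5.4
  endloop
 endfacet
 facet normal 0.986 -0.089 -0.139
  outer loop
   vertex 5.0 3.6 0.8
   vertex 5.7 3.4 5.9
   vertex 4.6 0.1 0.2
  endloop
 endfacet
 facet normal 0.956 0.268 -0.121
  outer loop
   vertex 5.0 3.6 0.8
   vertex 5.3 4.6 5.4
   vertex 5.7 3.4 5.9
  endloop
 endfacet
 facet normal -0.577 0.092 0.812
  outer loop
   vertex 4.4 2.3 5.1
   vertex 5.7 3.4 5.9
   vertex 1.6 1.5 3.2
  endloop
 endfacet
 facet normal 0.198 -0.718 0.667
  outer loop
   vertex 4.4 2.3 5.1
   vertex 5.1 1.1 3.6
   vertex 5.7 3.4 5.9
  endloop
 endfacet
 facet normal -0.157 -0.806 0.571
  outer loop
   vertex 4.4 2.3 5.1
   vertex 1.6 1.5 3.2
   vertex 5.1 1.1 3.6
  endloop
 endfacet
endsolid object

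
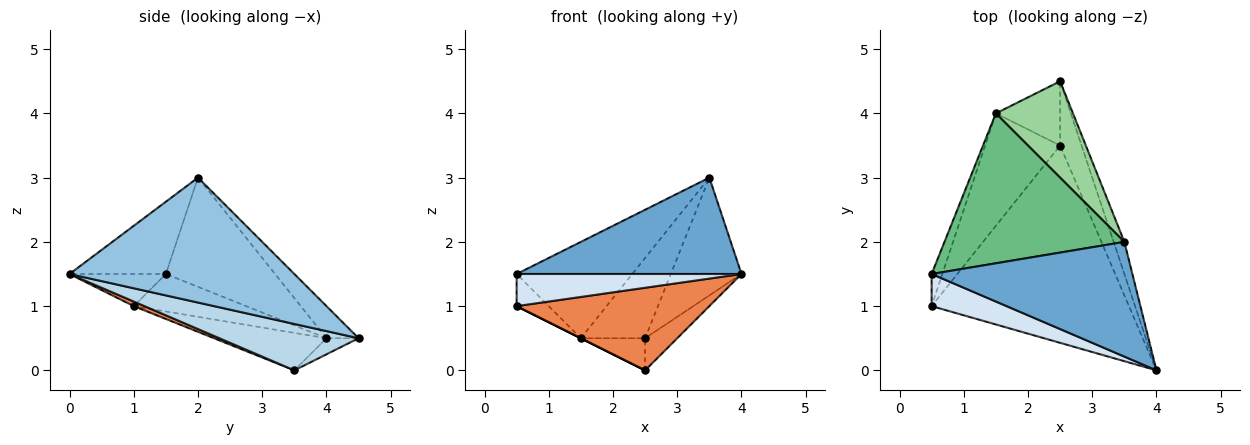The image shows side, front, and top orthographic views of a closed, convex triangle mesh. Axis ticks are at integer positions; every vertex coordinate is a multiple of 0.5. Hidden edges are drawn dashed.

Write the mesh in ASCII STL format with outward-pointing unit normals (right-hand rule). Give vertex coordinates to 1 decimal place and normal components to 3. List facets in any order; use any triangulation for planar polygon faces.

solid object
 facet normal -0.266 -0.620 0.738
  outer loop
   vertex 3.5 2.0 3.0
   vertex 0.5 1.5 1.5
   vertex 4.0 0.0 1.5
  endloop
 endfacet
 facet normal 0.951 0.299 -0.081
  outer loop
   vertex 3.5 2.0 3.0
   vertex 4.0 0.0 1.5
   vertex 2.5 4.5 0.5
  endloop
 endfacet
 facet normal 0.889 0.205 -0.410
  outer loop
   vertex 2.5 3.5 0.0
   vertex 2.5 4.5 0.5
   vertex 4.0 0.0 1.5
  endloop
 endfacet
 facet normal -0.290 -0.677 0.677
  outer loop
   vertex 0.5 1.0 1.0
   vertex 4.0 0.0 1.5
   vertex 0.5 1.5 1.5
  endloop
 endfacet
 facet normal 0.021 -0.386 -0.922
  outer loop
   vertex 0.5 1.0 1.0
   vertex 2.5 3.5 0.0
   vertex 4.0 0.0 1.5
  endloop
 endfacet
 facet normal -0.218 0.436 -0.873
  outer loop
   vertex 1.5 4.0 0.5
   vertex 2.5 4.5 0.5
   vertex 2.5 3.5 0.0
  endloop
 endfacet
 facet normal -0.447 0.000 -0.894
  outer loop
   vertex 1.5 4.0 0.5
   vertex 2.5 3.5 0.0
   vertex 0.5 1.0 1.0
  endloop
 endfacet
 facet normal -0.927 0.265 -0.265
  outer loop
   vertex 1.5 4.0 0.5
   vertex 0.5 1.0 1.0
   vertex 0.5 1.5 1.5
  endloop
 endfacet
 facet normal -0.455 0.482 0.749
  outer loop
   vertex 1.5 4.0 0.5
   vertex 0.5 1.5 1.5
   vertex 3.5 2.0 3.0
  endloop
 endfacet
 facet normal -0.305 0.610 0.732
  outer loop
   vertex 1.5 4.0 0.5
   vertex 3.5 2.0 3.0
   vertex 2.5 4.5 0.5
  endloop
 endfacet
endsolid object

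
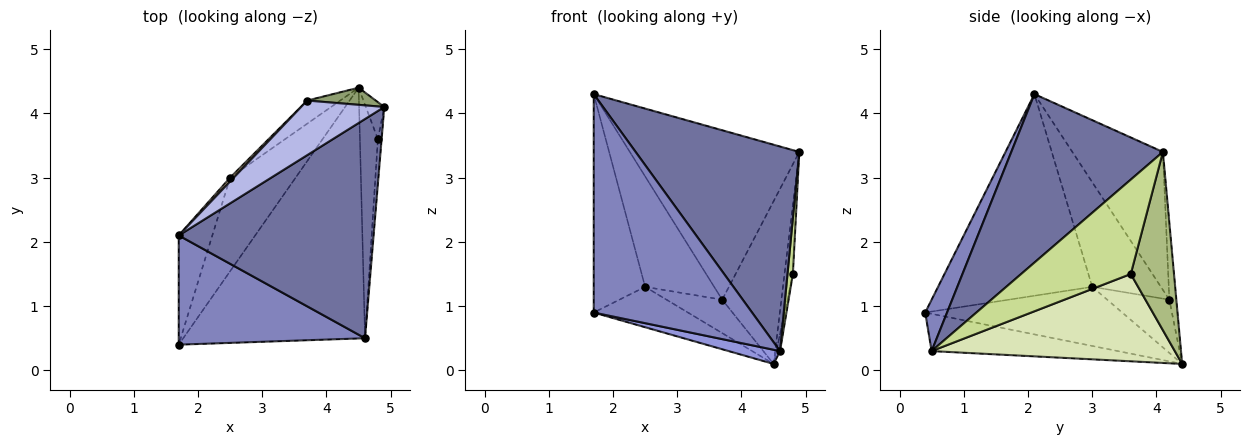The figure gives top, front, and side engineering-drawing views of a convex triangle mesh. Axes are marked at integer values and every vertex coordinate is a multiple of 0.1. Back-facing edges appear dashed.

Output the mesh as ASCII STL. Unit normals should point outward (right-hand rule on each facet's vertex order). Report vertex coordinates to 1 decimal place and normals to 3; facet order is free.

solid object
 facet normal 0.534 -0.577 0.618
  outer loop
   vertex 4.6 0.5 0.3
   vertex 4.9 4.1 3.4
   vertex 1.7 2.1 4.3
  endloop
 endfacet
 facet normal 0.122 -0.888 0.444
  outer loop
   vertex 4.6 0.5 0.3
   vertex 1.7 2.1 4.3
   vertex 1.7 0.4 0.9
  endloop
 endfacet
 facet normal -0.200 -0.055 -0.978
  outer loop
   vertex 4.6 0.5 0.3
   vertex 1.7 0.4 0.9
   vertex 4.5 4.4 0.1
  endloop
 endfacet
 facet normal -0.453 0.848 0.273
  outer loop
   vertex 3.7 4.2 1.1
   vertex 1.7 2.1 4.3
   vertex 4.9 4.1 3.4
  endloop
 endfacet
 facet normal -0.117 0.988 0.104
  outer loop
   vertex 3.7 4.2 1.1
   vertex 4.9 4.1 3.4
   vertex 4.5 4.4 0.1
  endloop
 endfacet
 facet normal 0.977 0.189 -0.101
  outer loop
   vertex 4.8 3.6 1.5
   vertex 4.5 4.4 0.1
   vertex 4.9 4.1 3.4
  endloop
 endfacet
 facet normal 0.998 -0.049 -0.040
  outer loop
   vertex 4.8 3.6 1.5
   vertex 4.9 4.1 3.4
   vertex 4.6 0.5 0.3
  endloop
 endfacet
 facet normal 0.979 0.015 -0.201
  outer loop
   vertex 4.8 3.6 1.5
   vertex 4.6 0.5 0.3
   vertex 4.5 4.4 0.1
  endloop
 endfacet
 facet normal -0.638 0.305 -0.707
  outer loop
   vertex 2.5 3.0 1.3
   vertex 4.5 4.4 0.1
   vertex 1.7 0.4 0.9
  endloop
 endfacet
 facet normal -0.676 0.606 -0.420
  outer loop
   vertex 2.5 3.0 1.3
   vertex 3.7 4.2 1.1
   vertex 4.5 4.4 0.1
  endloop
 endfacet
 facet normal -0.937 0.312 -0.156
  outer loop
   vertex 2.5 3.0 1.3
   vertex 1.7 0.4 0.9
   vertex 1.7 2.1 4.3
  endloop
 endfacet
 facet normal -0.705 0.709 0.025
  outer loop
   vertex 2.5 3.0 1.3
   vertex 1.7 2.1 4.3
   vertex 3.7 4.2 1.1
  endloop
 endfacet
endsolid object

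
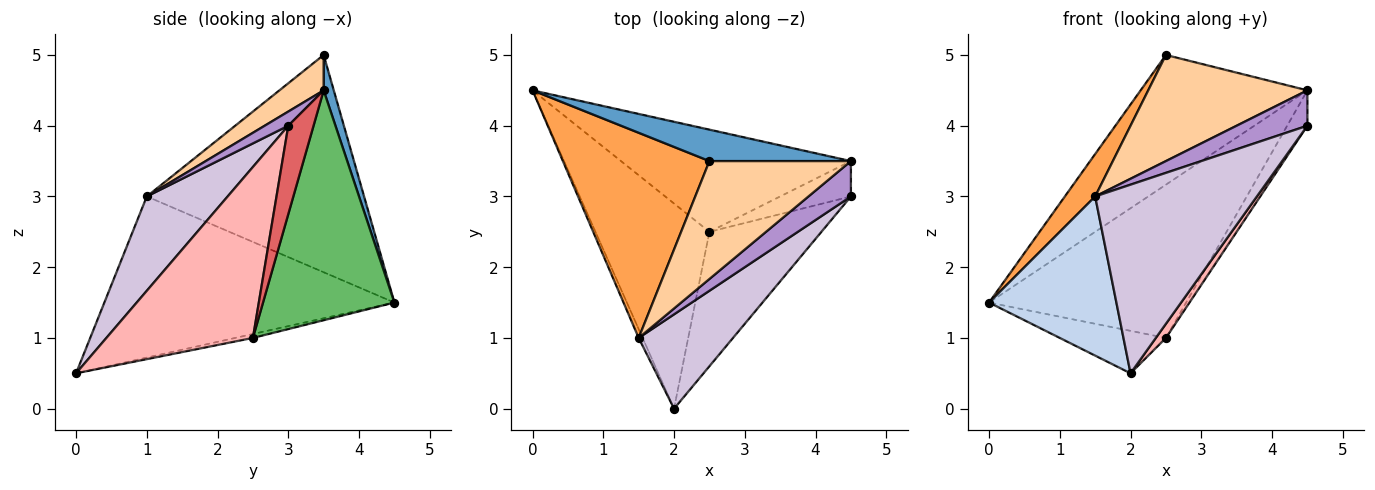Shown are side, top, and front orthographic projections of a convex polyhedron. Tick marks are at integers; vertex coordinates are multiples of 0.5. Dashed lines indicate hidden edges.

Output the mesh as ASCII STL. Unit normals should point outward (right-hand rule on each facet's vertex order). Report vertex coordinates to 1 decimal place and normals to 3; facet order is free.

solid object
 facet normal 0.059 0.970 0.235
  outer loop
   vertex 2.5 3.5 5.0
   vertex 4.5 3.5 4.5
   vertex 0.0 4.5 1.5
  endloop
 endfacet
 facet normal -0.915 -0.402 -0.022
  outer loop
   vertex 1.5 1.0 3.0
   vertex 0.0 4.5 1.5
   vertex 2.0 0.0 0.5
  endloop
 endfacet
 facet normal -0.824 -0.115 0.555
  outer loop
   vertex 1.5 1.0 3.0
   vertex 2.5 3.5 5.0
   vertex 0.0 4.5 1.5
  endloop
 endfacet
 facet normal 0.183 -0.658 0.731
  outer loop
   vertex 1.5 1.0 3.0
   vertex 4.5 3.5 4.5
   vertex 2.5 3.5 5.0
  endloop
 endfacet
 facet normal 0.485 0.728 -0.485
  outer loop
   vertex 2.5 2.5 1.0
   vertex 0.0 4.5 1.5
   vertex 4.5 3.5 4.5
  endloop
 endfacet
 facet normal -0.034 0.202 -0.979
  outer loop
   vertex 2.5 2.5 1.0
   vertex 2.0 0.0 0.5
   vertex 0.0 4.5 1.5
  endloop
 endfacet
 facet normal 0.662 0.530 -0.530
  outer loop
   vertex 4.5 3.0 4.0
   vertex 2.5 2.5 1.0
   vertex 4.5 3.5 4.5
  endloop
 endfacet
 facet normal 0.835 -0.058 -0.547
  outer loop
   vertex 4.5 3.0 4.0
   vertex 2.0 0.0 0.5
   vertex 2.5 2.5 1.0
  endloop
 endfacet
 facet normal 0.229 -0.688 0.688
  outer loop
   vertex 4.5 3.0 4.0
   vertex 4.5 3.5 4.5
   vertex 1.5 1.0 3.0
  endloop
 endfacet
 facet normal 0.408 -0.816 0.408
  outer loop
   vertex 4.5 3.0 4.0
   vertex 1.5 1.0 3.0
   vertex 2.0 0.0 0.5
  endloop
 endfacet
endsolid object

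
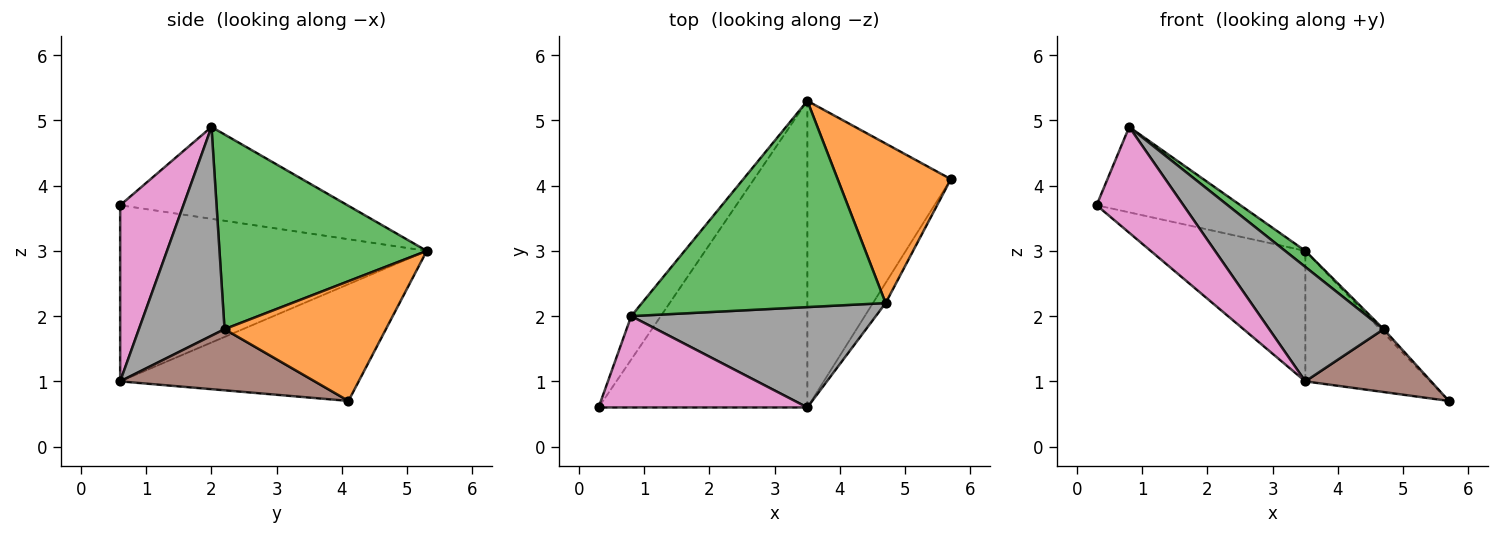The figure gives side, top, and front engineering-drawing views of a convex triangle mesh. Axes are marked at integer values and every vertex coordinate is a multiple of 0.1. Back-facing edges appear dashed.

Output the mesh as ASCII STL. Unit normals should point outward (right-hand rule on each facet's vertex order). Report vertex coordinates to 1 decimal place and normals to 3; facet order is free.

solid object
 facet normal -0.815 0.516 -0.262
  outer loop
   vertex 0.8 2.0 4.9
   vertex 3.5 5.3 3.0
   vertex 0.3 0.6 3.7
  endloop
 endfacet
 facet normal 0.727 0.015 0.687
  outer loop
   vertex 4.7 2.2 1.8
   vertex 5.7 4.1 0.7
   vertex 3.5 5.3 3.0
  endloop
 endfacet
 facet normal 0.623 -0.061 0.780
  outer loop
   vertex 4.7 2.2 1.8
   vertex 3.5 5.3 3.0
   vertex 0.8 2.0 4.9
  endloop
 endfacet
 facet normal -0.613 0.309 -0.727
  outer loop
   vertex 3.5 0.6 1.0
   vertex 0.3 0.6 3.7
   vertex 3.5 5.3 3.0
  endloop
 endfacet
 facet normal -0.599 0.313 -0.737
  outer loop
   vertex 3.5 0.6 1.0
   vertex 3.5 5.3 3.0
   vertex 5.7 4.1 0.7
  endloop
 endfacet
 facet normal 0.827 -0.535 -0.172
  outer loop
   vertex 3.5 0.6 1.0
   vertex 5.7 4.1 0.7
   vertex 4.7 2.2 1.8
  endloop
 endfacet
 facet normal 0.483 -0.663 0.572
  outer loop
   vertex 3.5 0.6 1.0
   vertex 0.8 2.0 4.9
   vertex 0.3 0.6 3.7
  endloop
 endfacet
 facet normal 0.490 -0.655 0.575
  outer loop
   vertex 3.5 0.6 1.0
   vertex 4.7 2.2 1.8
   vertex 0.8 2.0 4.9
  endloop
 endfacet
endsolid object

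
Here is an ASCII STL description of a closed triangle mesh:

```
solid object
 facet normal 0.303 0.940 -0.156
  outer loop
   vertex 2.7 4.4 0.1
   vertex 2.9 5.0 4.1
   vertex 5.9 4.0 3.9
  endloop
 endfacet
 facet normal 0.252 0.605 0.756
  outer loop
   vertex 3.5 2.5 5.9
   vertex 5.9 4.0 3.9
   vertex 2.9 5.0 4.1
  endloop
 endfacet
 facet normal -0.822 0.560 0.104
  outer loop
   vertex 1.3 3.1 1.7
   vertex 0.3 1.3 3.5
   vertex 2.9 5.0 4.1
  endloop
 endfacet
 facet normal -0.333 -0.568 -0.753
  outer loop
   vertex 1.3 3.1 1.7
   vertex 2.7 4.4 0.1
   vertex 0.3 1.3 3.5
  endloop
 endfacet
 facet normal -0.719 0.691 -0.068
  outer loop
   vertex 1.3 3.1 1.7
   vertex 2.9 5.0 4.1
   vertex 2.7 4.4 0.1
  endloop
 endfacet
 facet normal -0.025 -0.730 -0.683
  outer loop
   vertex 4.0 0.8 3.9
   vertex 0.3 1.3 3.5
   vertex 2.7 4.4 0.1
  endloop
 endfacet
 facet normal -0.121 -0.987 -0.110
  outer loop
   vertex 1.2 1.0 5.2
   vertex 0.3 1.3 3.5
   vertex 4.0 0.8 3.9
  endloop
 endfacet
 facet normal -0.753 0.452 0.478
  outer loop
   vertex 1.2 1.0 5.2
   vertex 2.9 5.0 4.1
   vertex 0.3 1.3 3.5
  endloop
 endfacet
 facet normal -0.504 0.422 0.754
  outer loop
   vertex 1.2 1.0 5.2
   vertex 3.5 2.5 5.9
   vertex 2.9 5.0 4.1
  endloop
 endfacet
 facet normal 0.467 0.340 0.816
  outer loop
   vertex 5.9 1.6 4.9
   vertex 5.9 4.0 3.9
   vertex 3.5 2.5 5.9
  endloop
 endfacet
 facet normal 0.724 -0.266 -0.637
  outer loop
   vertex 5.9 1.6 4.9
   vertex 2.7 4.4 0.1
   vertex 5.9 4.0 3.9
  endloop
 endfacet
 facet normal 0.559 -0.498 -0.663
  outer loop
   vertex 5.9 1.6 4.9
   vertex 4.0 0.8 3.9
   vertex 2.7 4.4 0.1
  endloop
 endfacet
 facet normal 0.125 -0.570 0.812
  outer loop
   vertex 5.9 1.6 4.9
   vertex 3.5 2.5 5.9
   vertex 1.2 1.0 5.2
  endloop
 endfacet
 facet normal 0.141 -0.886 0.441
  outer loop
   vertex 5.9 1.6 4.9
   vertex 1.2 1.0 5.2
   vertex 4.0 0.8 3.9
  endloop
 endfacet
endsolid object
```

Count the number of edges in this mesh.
21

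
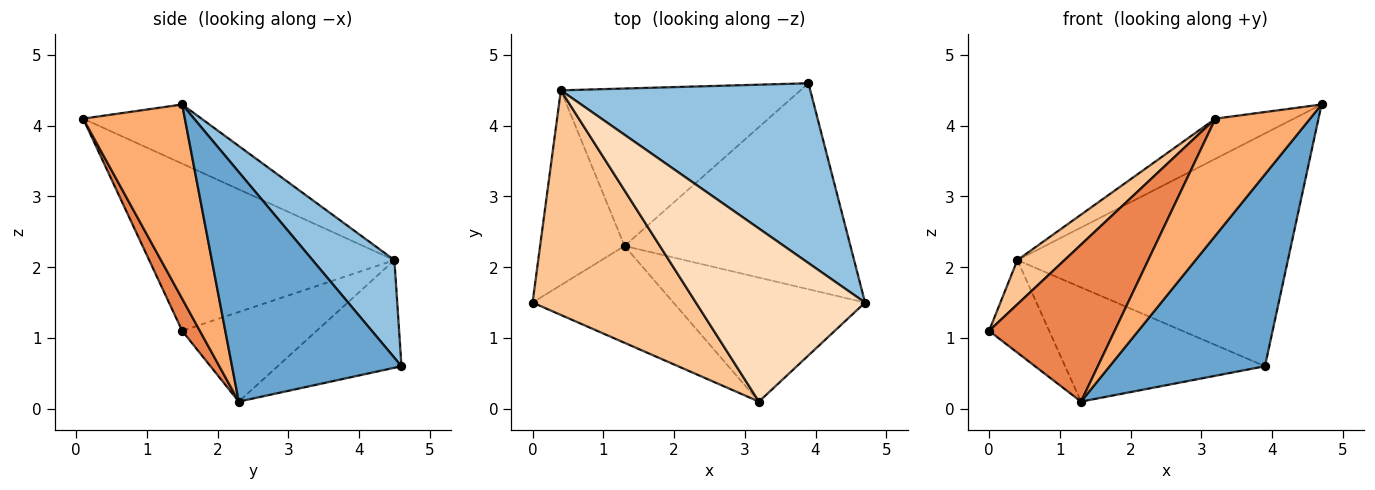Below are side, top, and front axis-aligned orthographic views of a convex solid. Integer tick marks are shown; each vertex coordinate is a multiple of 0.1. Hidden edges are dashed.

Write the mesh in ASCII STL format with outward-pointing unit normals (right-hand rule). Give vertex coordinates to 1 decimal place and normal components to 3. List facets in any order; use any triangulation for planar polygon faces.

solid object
 facet normal 0.597 -0.547 -0.587
  outer loop
   vertex 1.3 2.3 0.1
   vertex 3.9 4.6 0.6
   vertex 4.7 1.5 4.3
  endloop
 endfacet
 facet normal 0.233 0.770 0.595
  outer loop
   vertex 0.4 4.5 2.1
   vertex 4.7 1.5 4.3
   vertex 3.9 4.6 0.6
  endloop
 endfacet
 facet normal -0.692 0.310 -0.652
  outer loop
   vertex 0.4 4.5 2.1
   vertex 1.3 2.3 0.1
   vertex 0.0 1.5 1.1
  endloop
 endfacet
 facet normal -0.342 0.552 -0.761
  outer loop
   vertex 0.4 4.5 2.1
   vertex 3.9 4.6 0.6
   vertex 1.3 2.3 0.1
  endloop
 endfacet
 facet normal 0.119 -0.845 -0.521
  outer loop
   vertex 3.2 0.1 4.1
   vertex 0.0 1.5 1.1
   vertex 1.3 2.3 0.1
  endloop
 endfacet
 facet normal 0.593 -0.552 -0.586
  outer loop
   vertex 3.2 0.1 4.1
   vertex 1.3 2.3 0.1
   vertex 4.7 1.5 4.3
  endloop
 endfacet
 facet normal -0.709 -0.136 0.692
  outer loop
   vertex 3.2 0.1 4.1
   vertex 0.4 4.5 2.1
   vertex 0.0 1.5 1.1
  endloop
 endfacet
 facet normal -0.323 0.214 0.922
  outer loop
   vertex 3.2 0.1 4.1
   vertex 4.7 1.5 4.3
   vertex 0.4 4.5 2.1
  endloop
 endfacet
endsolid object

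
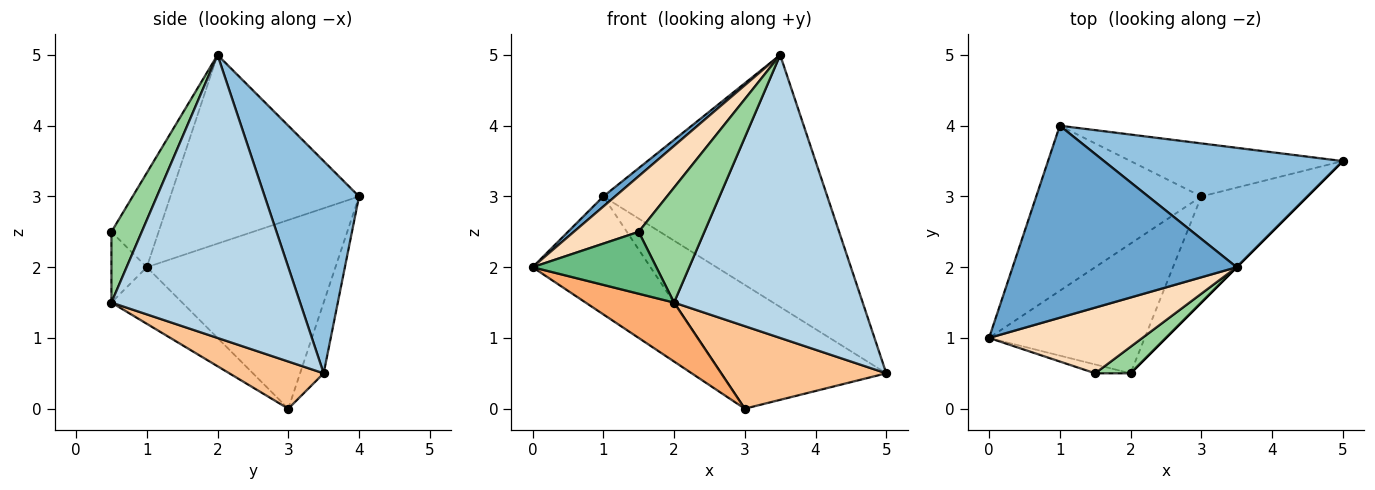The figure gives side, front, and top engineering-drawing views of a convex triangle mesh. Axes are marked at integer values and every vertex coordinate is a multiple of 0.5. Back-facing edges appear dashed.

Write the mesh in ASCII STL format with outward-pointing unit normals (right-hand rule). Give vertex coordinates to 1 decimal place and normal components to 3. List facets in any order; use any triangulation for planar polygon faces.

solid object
 facet normal -0.644 -0.040 0.764
  outer loop
   vertex 3.5 2.0 5.0
   vertex 1.0 4.0 3.0
   vertex 0.0 1.0 2.0
  endloop
 endfacet
 facet normal 0.356 0.845 0.400
  outer loop
   vertex 3.5 2.0 5.0
   vertex 5.0 3.5 0.5
   vertex 1.0 4.0 3.0
  endloop
 endfacet
 facet normal 0.707 -0.707 0.000
  outer loop
   vertex 2.0 0.5 1.5
   vertex 5.0 3.5 0.5
   vertex 3.5 2.0 5.0
  endloop
 endfacet
 facet normal -0.681 0.426 -0.596
  outer loop
   vertex 3.0 3.0 0.0
   vertex 0.0 1.0 2.0
   vertex 1.0 4.0 3.0
  endloop
 endfacet
 facet normal -0.130 0.911 -0.391
  outer loop
   vertex 3.0 3.0 0.0
   vertex 1.0 4.0 3.0
   vertex 5.0 3.5 0.5
  endloop
 endfacet
 facet normal -0.314 -0.393 -0.864
  outer loop
   vertex 3.0 3.0 0.0
   vertex 2.0 0.5 1.5
   vertex 0.0 1.0 2.0
  endloop
 endfacet
 facet normal 0.331 -0.579 -0.745
  outer loop
   vertex 3.0 3.0 0.0
   vertex 5.0 3.5 0.5
   vertex 2.0 0.5 1.5
  endloop
 endfacet
 facet normal -0.425 -0.585 0.691
  outer loop
   vertex 1.5 0.5 2.5
   vertex 3.5 2.0 5.0
   vertex 0.0 1.0 2.0
  endloop
 endfacet
 facet normal -0.272 -0.953 -0.136
  outer loop
   vertex 1.5 0.5 2.5
   vertex 0.0 1.0 2.0
   vertex 2.0 0.5 1.5
  endloop
 endfacet
 facet normal 0.410 -0.889 0.205
  outer loop
   vertex 1.5 0.5 2.5
   vertex 2.0 0.5 1.5
   vertex 3.5 2.0 5.0
  endloop
 endfacet
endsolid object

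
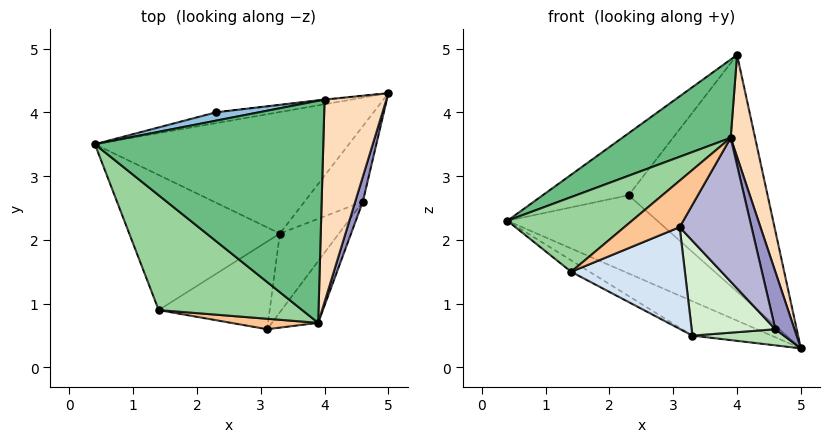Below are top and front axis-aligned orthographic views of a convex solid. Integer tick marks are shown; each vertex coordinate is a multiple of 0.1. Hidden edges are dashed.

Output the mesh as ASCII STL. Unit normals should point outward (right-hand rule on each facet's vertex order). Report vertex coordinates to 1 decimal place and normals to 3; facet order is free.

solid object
 facet normal -0.226 0.965 -0.133
  outer loop
   vertex 2.3 4.0 2.7
   vertex 5.0 4.3 0.3
   vertex 0.4 3.5 2.3
  endloop
 endfacet
 facet normal -0.277 0.952 0.128
  outer loop
   vertex 2.3 4.0 2.7
   vertex 0.4 3.5 2.3
   vertex 4.0 4.2 4.9
  endloop
 endfacet
 facet normal -0.113 0.994 -0.003
  outer loop
   vertex 2.3 4.0 2.7
   vertex 4.0 4.2 4.9
   vertex 5.0 4.3 0.3
  endloop
 endfacet
 facet normal 0.134 -0.751 -0.647
  outer loop
   vertex 3.3 2.1 0.5
   vertex 3.1 0.6 2.2
   vertex 1.4 0.9 1.5
  endloop
 endfacet
 facet normal -0.422 0.247 -0.872
  outer loop
   vertex 3.3 2.1 0.5
   vertex 0.4 3.5 2.3
   vertex 5.0 4.3 0.3
  endloop
 endfacet
 facet normal -0.500 0.073 -0.863
  outer loop
   vertex 3.3 2.1 0.5
   vertex 1.4 0.9 1.5
   vertex 0.4 3.5 2.3
  endloop
 endfacet
 facet normal -0.254 -0.944 0.213
  outer loop
   vertex 3.9 0.7 3.6
   vertex 1.4 0.9 1.5
   vertex 3.1 0.6 2.2
  endloop
 endfacet
 facet normal 0.972 -0.105 0.209
  outer loop
   vertex 3.9 0.7 3.6
   vertex 5.0 4.3 0.3
   vertex 4.0 4.2 4.9
  endloop
 endfacet
 facet normal -0.525 -0.283 0.803
  outer loop
   vertex 3.9 0.7 3.6
   vertex 4.0 4.2 4.9
   vertex 0.4 3.5 2.3
  endloop
 endfacet
 facet normal -0.599 -0.437 0.671
  outer loop
   vertex 3.9 0.7 3.6
   vertex 0.4 3.5 2.3
   vertex 1.4 0.9 1.5
  endloop
 endfacet
 facet normal 0.154 -0.207 -0.966
  outer loop
   vertex 4.6 2.6 0.6
   vertex 3.3 2.1 0.5
   vertex 5.0 4.3 0.3
  endloop
 endfacet
 facet normal 0.326 -0.728 -0.604
  outer loop
   vertex 4.6 2.6 0.6
   vertex 3.1 0.6 2.2
   vertex 3.3 2.1 0.5
  endloop
 endfacet
 facet normal 0.973 -0.213 0.092
  outer loop
   vertex 4.6 2.6 0.6
   vertex 5.0 4.3 0.3
   vertex 3.9 0.7 3.6
  endloop
 endfacet
 facet normal 0.627 -0.716 -0.307
  outer loop
   vertex 4.6 2.6 0.6
   vertex 3.9 0.7 3.6
   vertex 3.1 0.6 2.2
  endloop
 endfacet
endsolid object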